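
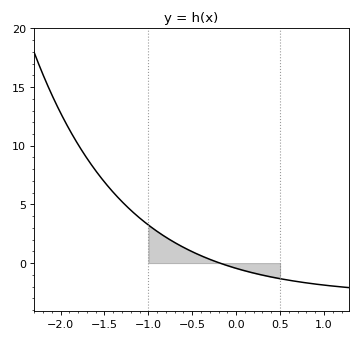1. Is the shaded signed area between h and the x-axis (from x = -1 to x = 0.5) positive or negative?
positive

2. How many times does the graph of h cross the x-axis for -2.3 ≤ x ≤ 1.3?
1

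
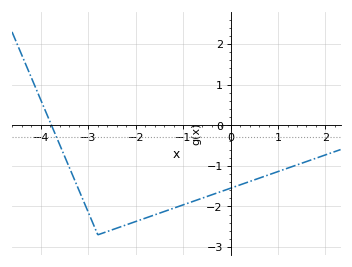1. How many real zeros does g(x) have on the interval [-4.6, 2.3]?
1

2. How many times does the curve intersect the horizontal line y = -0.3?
1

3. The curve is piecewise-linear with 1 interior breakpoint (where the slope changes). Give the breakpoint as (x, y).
(-2.8, -2.7)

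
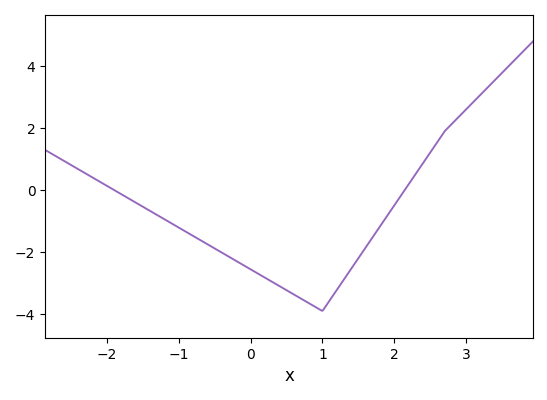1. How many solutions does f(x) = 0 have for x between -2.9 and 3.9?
2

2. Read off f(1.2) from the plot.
-3.2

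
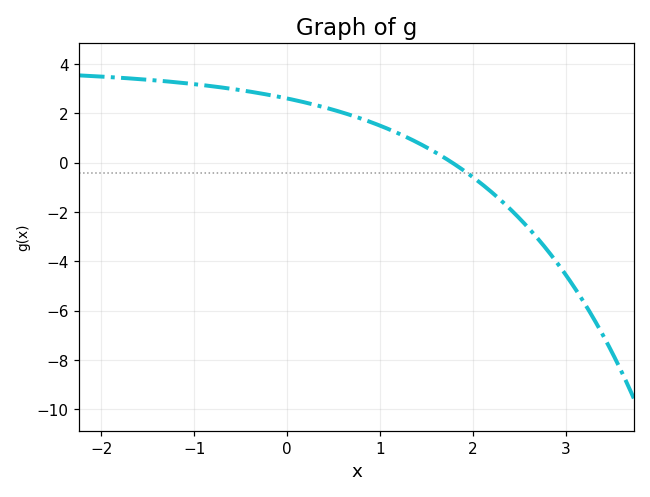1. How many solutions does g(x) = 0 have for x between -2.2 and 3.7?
1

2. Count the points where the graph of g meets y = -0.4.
1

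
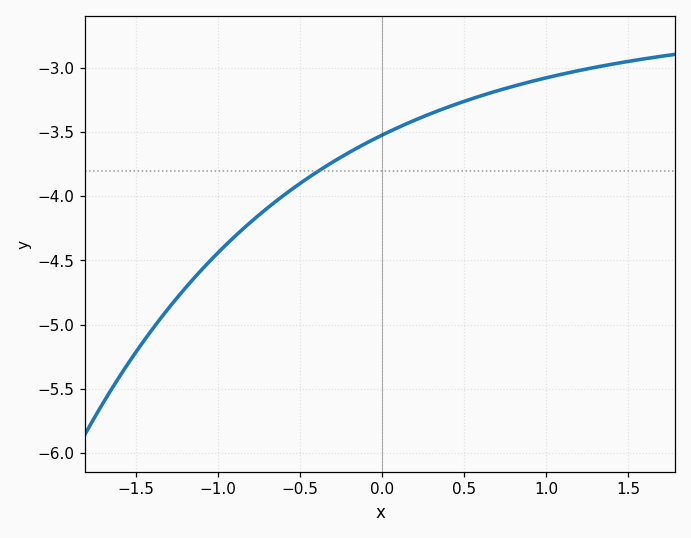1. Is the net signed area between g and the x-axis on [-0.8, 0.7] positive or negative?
negative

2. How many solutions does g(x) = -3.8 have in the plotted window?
1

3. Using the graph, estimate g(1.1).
-3.04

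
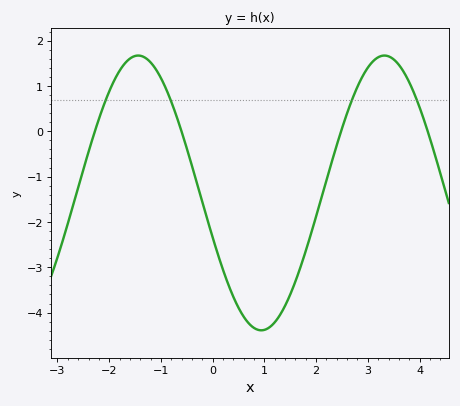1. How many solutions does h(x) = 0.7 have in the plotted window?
4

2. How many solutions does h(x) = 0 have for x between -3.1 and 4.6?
4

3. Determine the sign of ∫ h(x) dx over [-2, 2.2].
negative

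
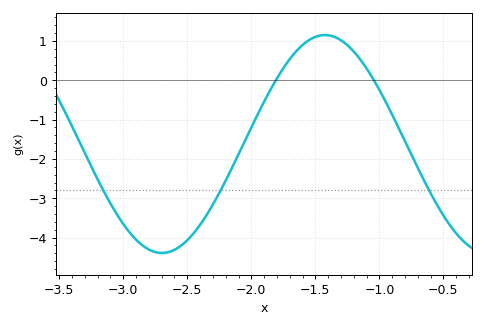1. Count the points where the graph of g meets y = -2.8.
3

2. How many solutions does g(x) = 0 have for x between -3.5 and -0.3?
2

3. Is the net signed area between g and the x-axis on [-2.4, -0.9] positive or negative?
negative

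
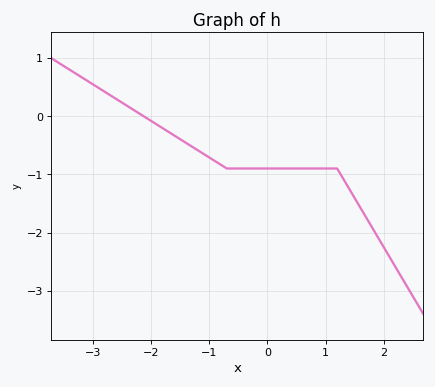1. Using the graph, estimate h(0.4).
-0.9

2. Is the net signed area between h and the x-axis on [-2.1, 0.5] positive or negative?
negative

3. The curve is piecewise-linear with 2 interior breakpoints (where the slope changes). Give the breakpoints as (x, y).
(-0.7, -0.9); (1.2, -0.9)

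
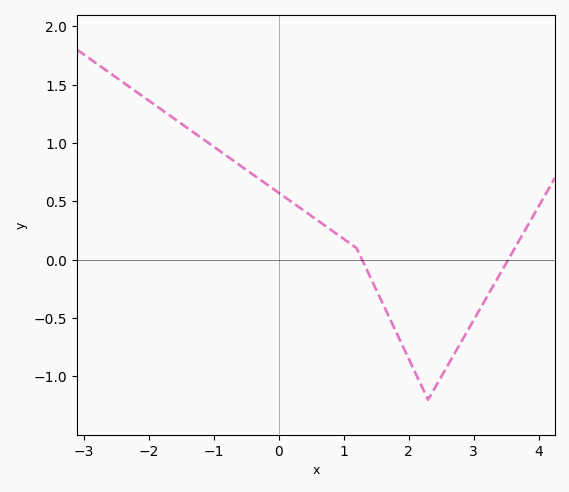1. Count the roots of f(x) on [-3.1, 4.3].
2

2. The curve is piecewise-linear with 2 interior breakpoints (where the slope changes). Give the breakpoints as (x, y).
(1.2, 0.1); (2.3, -1.2)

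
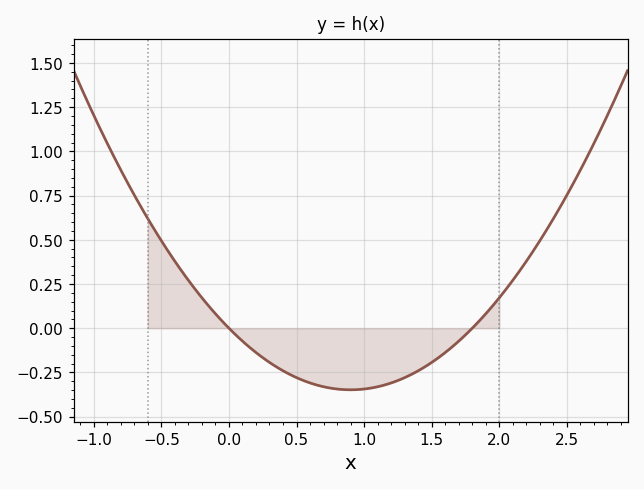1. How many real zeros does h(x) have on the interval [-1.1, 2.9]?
2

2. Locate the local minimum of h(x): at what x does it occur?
0.9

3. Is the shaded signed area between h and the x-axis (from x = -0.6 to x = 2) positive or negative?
negative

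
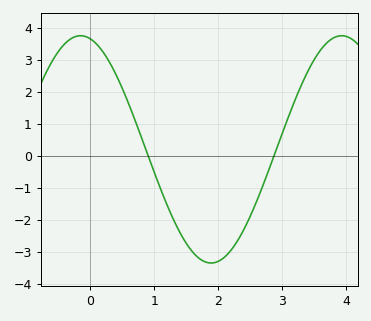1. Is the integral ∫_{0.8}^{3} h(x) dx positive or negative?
negative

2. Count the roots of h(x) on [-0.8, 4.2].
2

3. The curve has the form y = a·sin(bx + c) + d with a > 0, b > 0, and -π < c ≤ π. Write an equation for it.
y = 3.55sin(1.5x + 1.8) + 0.2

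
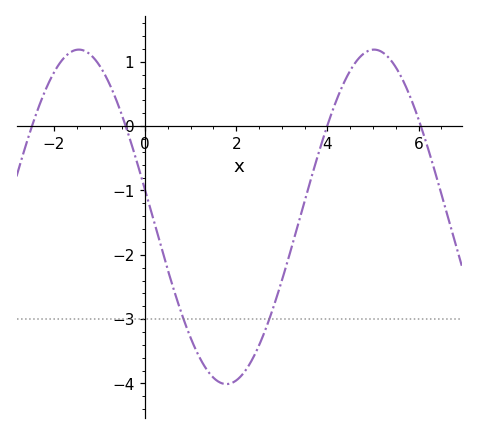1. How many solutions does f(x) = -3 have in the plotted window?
2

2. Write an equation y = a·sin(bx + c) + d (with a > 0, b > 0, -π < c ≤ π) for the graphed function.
y = 2.6sin(0.97x + 3) - 1.41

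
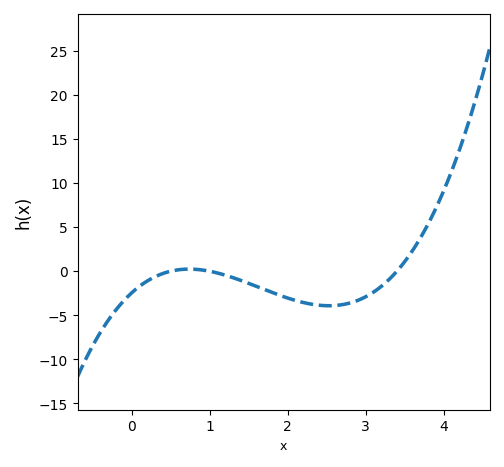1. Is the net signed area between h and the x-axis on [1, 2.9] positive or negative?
negative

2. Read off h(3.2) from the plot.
-1.72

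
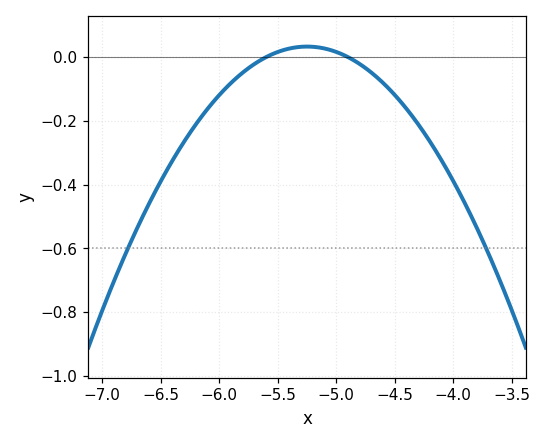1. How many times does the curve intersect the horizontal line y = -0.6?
2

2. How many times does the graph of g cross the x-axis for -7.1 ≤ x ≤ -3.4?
2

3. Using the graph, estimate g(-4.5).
-0.119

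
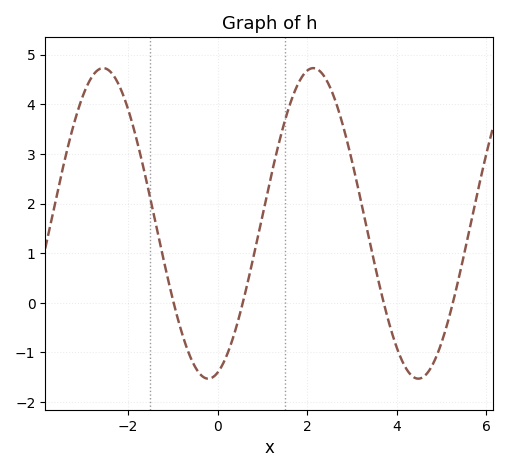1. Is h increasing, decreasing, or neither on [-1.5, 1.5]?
neither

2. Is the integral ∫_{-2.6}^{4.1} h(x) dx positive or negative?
positive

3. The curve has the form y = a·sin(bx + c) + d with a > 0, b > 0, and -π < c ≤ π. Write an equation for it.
y = 3.13sin(1.3x - 1.3) + 1.6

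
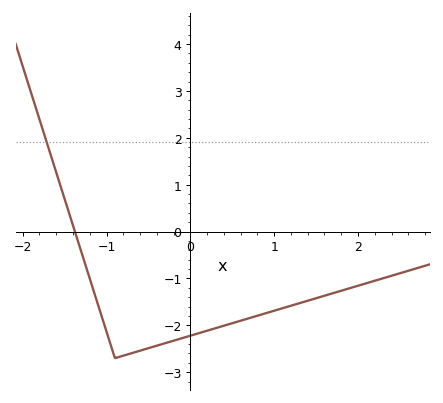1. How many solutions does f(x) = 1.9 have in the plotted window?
1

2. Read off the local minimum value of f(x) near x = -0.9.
-2.7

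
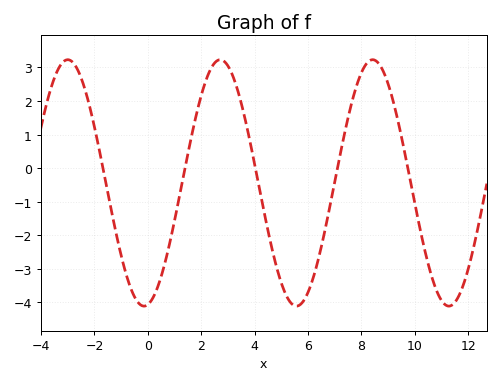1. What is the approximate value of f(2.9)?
3.2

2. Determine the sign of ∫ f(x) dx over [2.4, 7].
negative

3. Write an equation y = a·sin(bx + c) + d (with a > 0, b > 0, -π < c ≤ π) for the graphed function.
y = 3.67sin(1.1x - 1.4) - 0.44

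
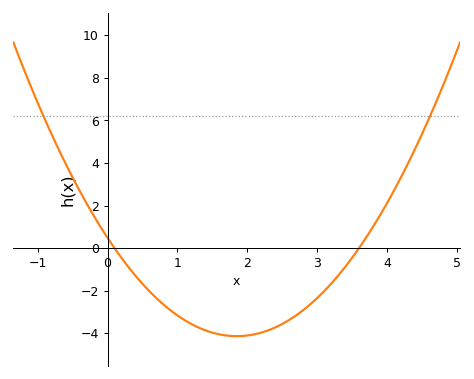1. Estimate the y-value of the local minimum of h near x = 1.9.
-4.13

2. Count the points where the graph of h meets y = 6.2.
2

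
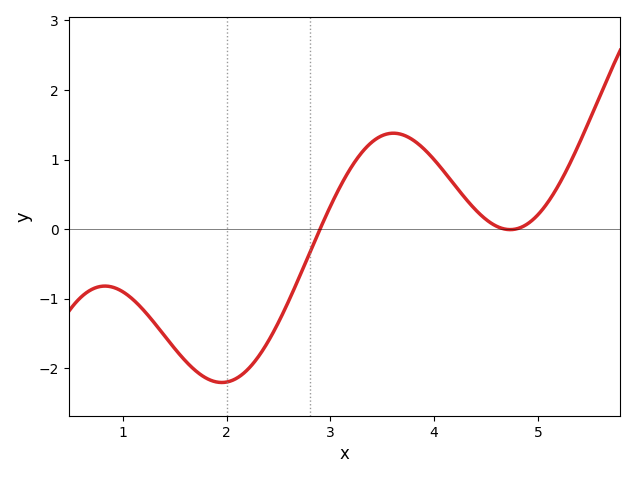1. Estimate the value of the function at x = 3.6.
1.4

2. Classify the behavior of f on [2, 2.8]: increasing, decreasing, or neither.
increasing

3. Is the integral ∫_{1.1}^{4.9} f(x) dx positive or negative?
negative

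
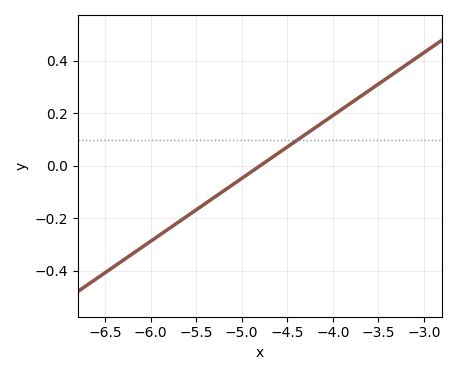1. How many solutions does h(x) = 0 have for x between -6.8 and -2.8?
1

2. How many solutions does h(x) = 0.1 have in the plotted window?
1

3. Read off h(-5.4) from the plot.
-0.14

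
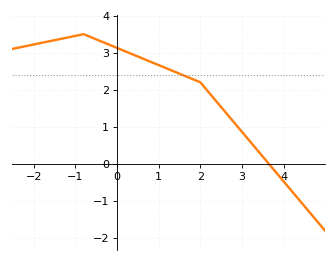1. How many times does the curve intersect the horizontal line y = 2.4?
1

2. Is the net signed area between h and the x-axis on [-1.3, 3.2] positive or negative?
positive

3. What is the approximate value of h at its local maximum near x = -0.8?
3.5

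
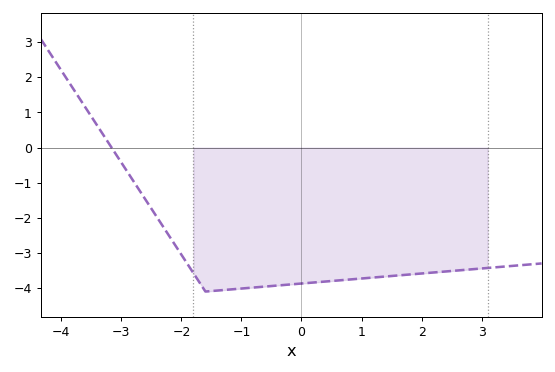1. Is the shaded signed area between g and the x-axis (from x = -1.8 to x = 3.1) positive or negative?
negative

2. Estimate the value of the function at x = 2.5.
-3.51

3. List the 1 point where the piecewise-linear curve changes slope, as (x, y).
(-1.6, -4.1)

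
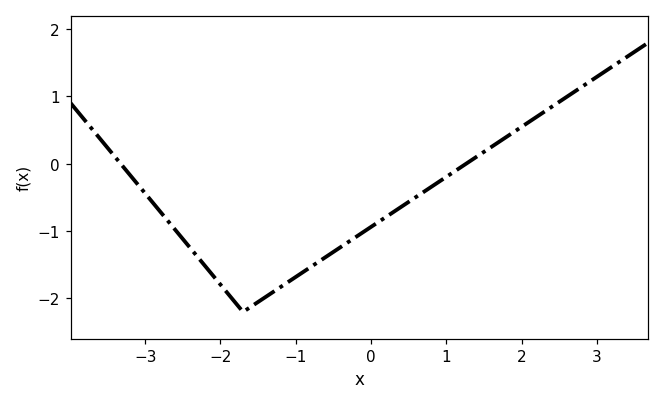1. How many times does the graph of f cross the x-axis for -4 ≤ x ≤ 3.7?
2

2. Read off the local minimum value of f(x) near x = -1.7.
-2.2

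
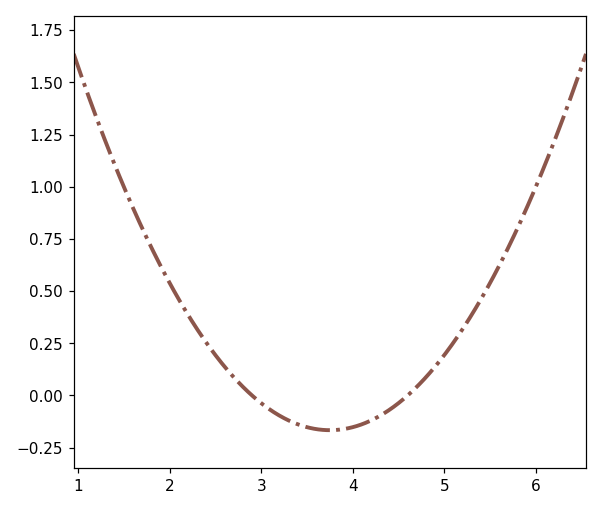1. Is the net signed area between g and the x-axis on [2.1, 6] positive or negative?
positive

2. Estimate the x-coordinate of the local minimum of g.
3.75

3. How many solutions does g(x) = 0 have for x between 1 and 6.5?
2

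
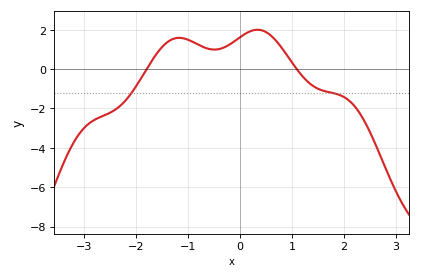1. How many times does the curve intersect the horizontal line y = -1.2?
2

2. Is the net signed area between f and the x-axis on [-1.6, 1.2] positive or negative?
positive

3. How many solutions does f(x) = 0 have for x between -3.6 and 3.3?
2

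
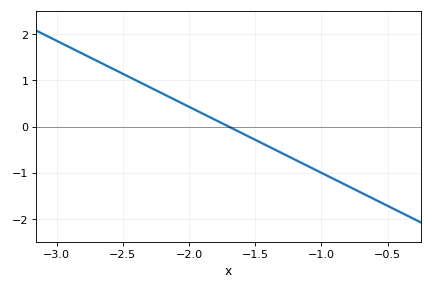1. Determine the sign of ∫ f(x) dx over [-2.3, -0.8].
negative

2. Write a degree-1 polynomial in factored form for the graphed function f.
y = -1.43(x + 1.7)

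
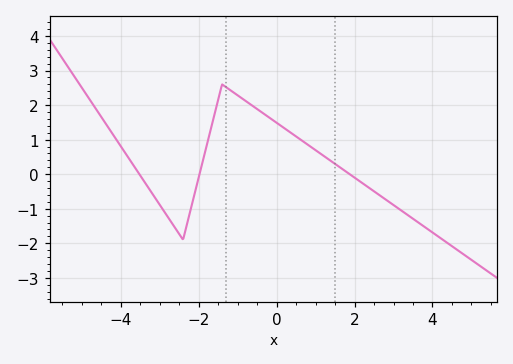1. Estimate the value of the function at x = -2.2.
-1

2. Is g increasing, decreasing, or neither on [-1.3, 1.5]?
decreasing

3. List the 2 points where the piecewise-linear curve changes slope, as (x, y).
(-2.4, -1.9); (-1.4, 2.6)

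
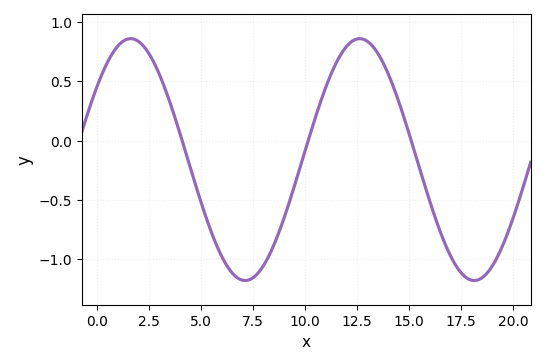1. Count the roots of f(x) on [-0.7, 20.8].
3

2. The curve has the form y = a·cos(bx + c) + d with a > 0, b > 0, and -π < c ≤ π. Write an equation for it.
y = 1.02cos(0.57x - 0.91) - 0.16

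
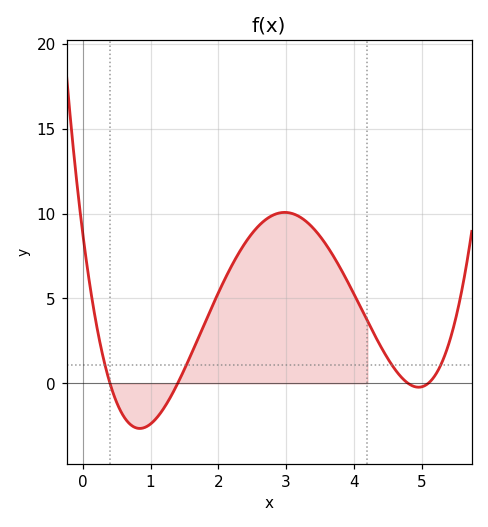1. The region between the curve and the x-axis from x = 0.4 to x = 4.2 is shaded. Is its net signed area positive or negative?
positive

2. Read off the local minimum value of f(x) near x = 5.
0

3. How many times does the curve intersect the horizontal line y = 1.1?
4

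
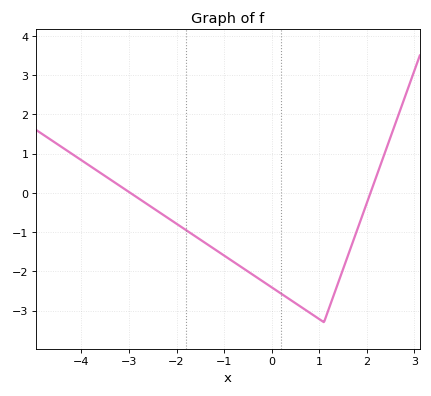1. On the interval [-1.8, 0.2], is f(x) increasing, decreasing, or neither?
decreasing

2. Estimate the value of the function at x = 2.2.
0.413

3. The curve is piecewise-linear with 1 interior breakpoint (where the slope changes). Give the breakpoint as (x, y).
(1.1, -3.3)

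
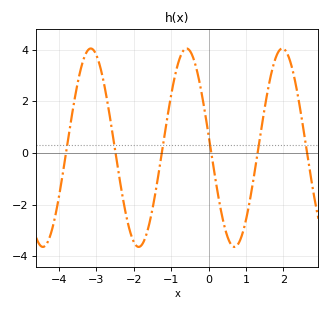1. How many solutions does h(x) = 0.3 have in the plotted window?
6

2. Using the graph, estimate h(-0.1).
1.6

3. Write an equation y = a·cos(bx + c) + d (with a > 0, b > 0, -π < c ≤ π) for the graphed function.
y = 3.84cos(2.45x + 1.44) + 0.2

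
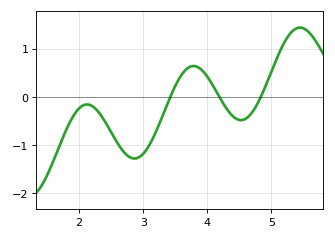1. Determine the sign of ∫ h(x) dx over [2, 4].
negative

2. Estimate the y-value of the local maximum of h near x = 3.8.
0.65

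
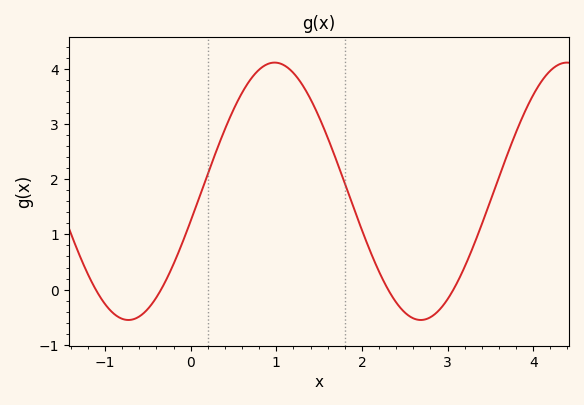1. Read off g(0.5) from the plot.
3.26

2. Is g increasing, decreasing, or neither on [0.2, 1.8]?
neither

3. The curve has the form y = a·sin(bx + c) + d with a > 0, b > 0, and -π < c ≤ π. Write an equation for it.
y = 2.33sin(1.84x - 0.232) + 1.78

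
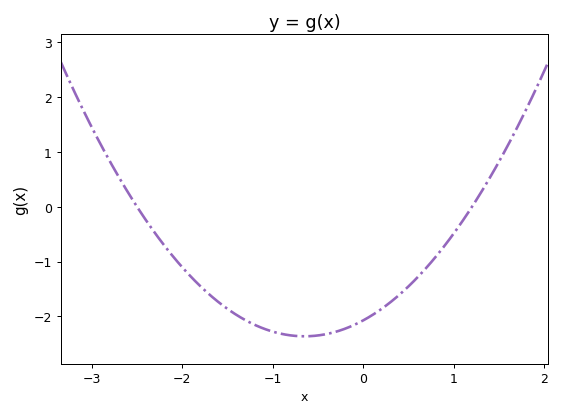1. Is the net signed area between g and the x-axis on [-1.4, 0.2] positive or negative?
negative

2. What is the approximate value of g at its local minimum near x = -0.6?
-2.36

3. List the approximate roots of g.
-2.5, 1.2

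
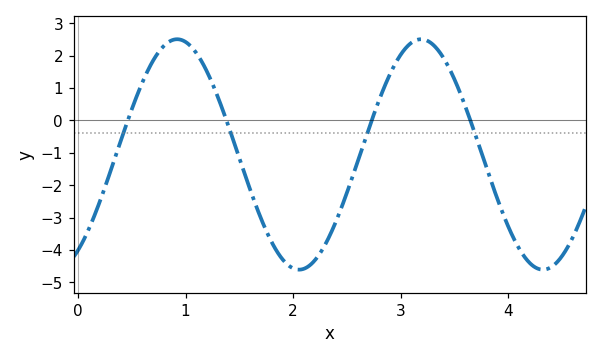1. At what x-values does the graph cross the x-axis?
0.462, 1.38, 2.73, 3.65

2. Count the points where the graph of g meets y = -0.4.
4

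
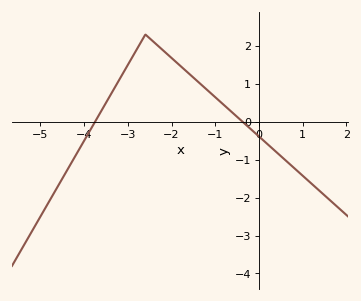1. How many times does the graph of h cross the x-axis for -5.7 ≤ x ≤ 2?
2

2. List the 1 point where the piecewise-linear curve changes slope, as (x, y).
(-2.6, 2.3)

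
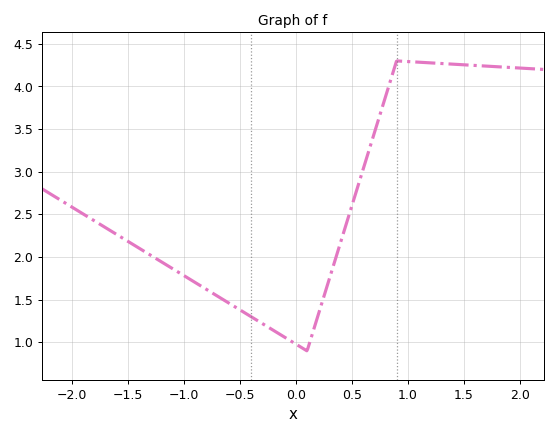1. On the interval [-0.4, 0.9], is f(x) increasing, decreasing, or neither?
neither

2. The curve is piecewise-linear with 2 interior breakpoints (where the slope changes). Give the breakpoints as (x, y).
(0.1, 0.9); (0.9, 4.3)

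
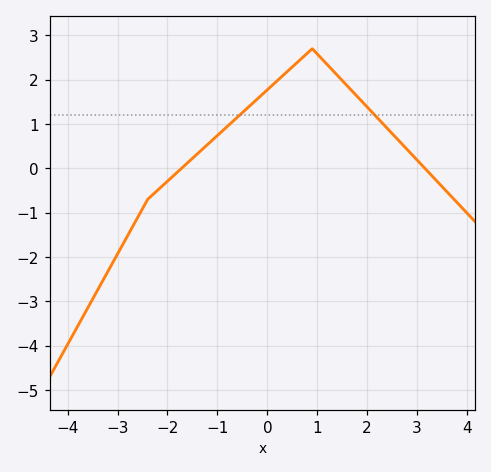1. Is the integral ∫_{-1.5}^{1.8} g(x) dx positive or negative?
positive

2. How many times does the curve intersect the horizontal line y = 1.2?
2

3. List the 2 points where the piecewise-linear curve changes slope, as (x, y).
(-2.4, -0.7); (0.9, 2.7)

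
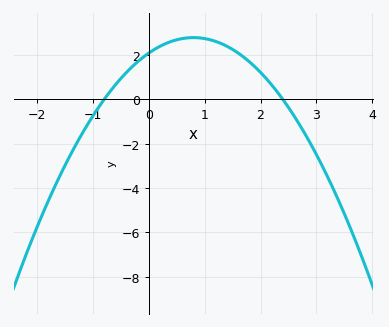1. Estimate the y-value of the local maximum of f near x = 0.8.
2.79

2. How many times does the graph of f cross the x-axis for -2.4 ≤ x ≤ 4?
2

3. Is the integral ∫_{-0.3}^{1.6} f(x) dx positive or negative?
positive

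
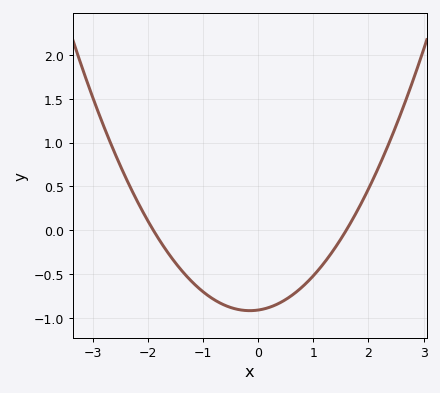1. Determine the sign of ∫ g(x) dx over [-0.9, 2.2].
negative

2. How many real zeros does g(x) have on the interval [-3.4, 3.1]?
2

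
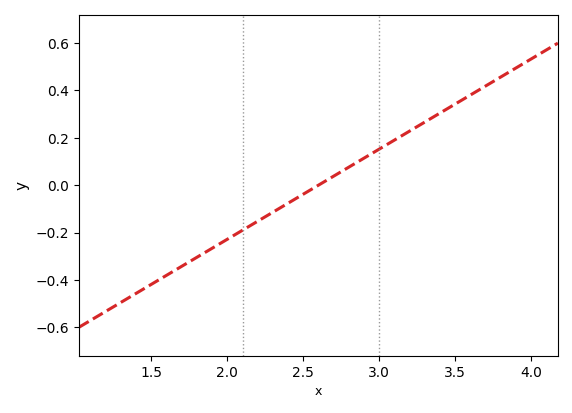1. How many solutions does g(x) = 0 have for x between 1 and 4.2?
1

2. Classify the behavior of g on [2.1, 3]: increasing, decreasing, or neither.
increasing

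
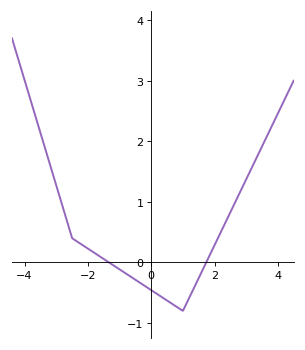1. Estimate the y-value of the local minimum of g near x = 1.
-0.8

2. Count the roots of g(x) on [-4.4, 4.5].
2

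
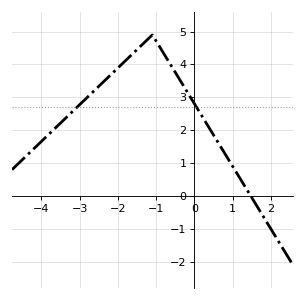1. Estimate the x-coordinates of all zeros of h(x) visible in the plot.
1.47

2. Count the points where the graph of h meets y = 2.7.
2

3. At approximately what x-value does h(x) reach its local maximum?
-1.1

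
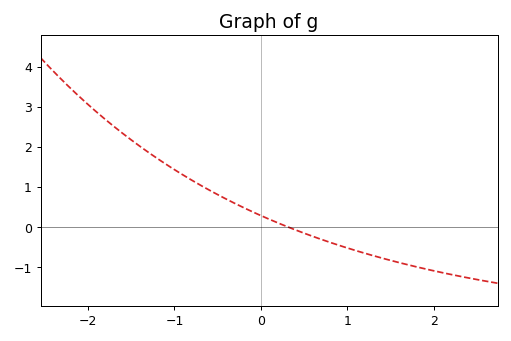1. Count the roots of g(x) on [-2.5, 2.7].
1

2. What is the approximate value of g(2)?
-1.1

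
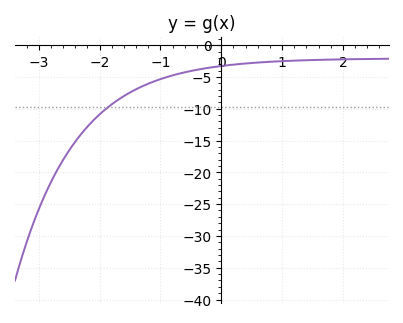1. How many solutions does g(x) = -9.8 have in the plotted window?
1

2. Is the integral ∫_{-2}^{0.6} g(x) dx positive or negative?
negative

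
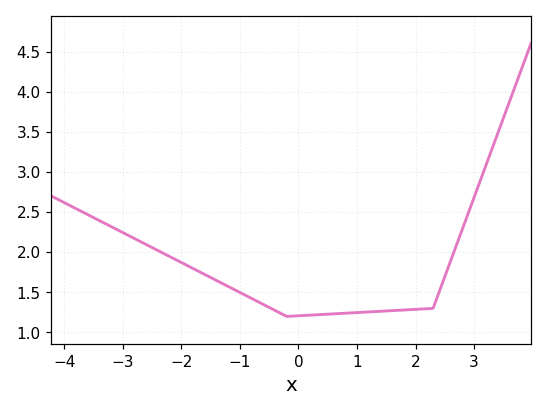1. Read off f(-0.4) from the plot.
1.25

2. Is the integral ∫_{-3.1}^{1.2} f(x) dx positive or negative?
positive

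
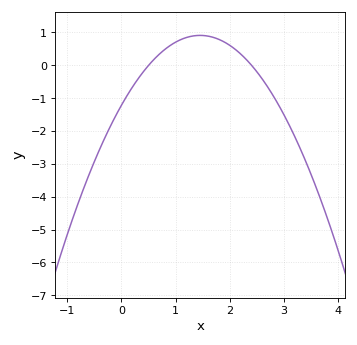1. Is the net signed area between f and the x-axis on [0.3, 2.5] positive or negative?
positive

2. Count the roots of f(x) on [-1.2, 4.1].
2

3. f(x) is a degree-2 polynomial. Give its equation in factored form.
y = -1.01(x - 0.5)(x - 2.4)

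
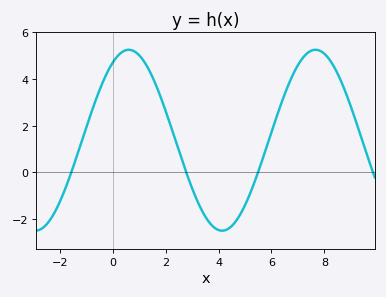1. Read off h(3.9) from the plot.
-2.42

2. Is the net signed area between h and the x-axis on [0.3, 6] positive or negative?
positive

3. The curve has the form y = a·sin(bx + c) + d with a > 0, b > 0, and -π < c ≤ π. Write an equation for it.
y = 3.88sin(0.89x + 1.03) + 1.37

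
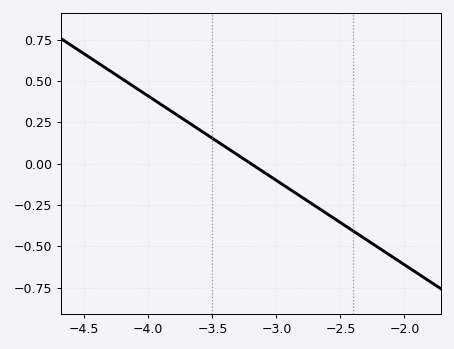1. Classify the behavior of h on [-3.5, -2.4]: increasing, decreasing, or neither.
decreasing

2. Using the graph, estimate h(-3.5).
0.153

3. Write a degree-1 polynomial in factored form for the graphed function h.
y = -0.51(x + 3.2)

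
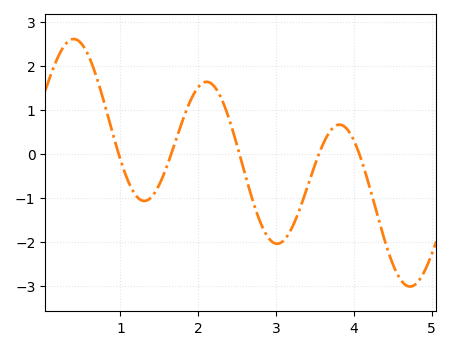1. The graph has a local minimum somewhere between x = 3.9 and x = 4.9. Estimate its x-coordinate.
4.72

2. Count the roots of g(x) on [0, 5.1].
5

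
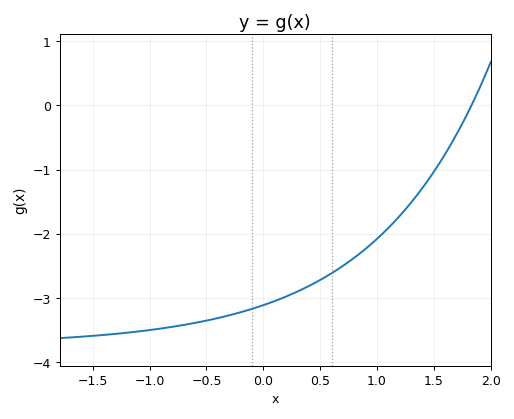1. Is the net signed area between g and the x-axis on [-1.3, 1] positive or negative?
negative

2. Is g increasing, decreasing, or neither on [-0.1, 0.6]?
increasing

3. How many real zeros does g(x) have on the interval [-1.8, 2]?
1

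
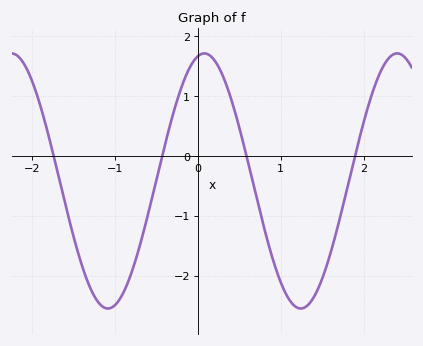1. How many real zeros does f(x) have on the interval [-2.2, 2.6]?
4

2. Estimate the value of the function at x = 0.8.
-1.21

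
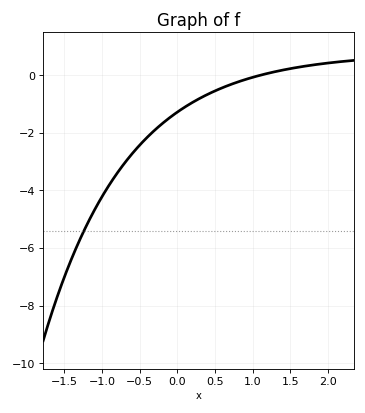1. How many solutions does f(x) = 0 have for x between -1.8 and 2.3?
1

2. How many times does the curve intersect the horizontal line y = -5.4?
1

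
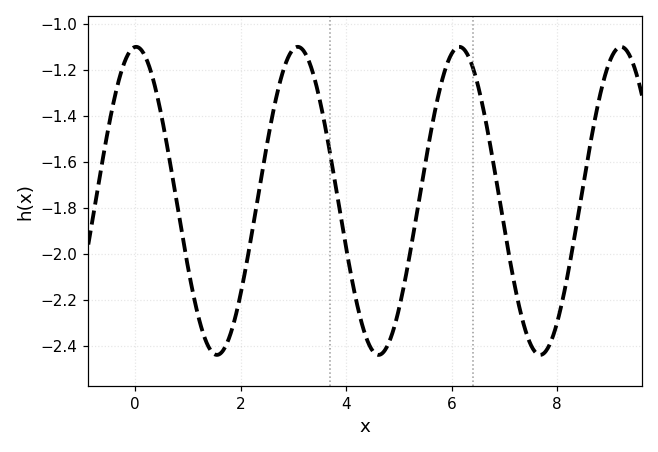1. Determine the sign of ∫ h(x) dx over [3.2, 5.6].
negative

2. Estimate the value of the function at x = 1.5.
-2.44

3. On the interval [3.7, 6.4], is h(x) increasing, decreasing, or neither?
neither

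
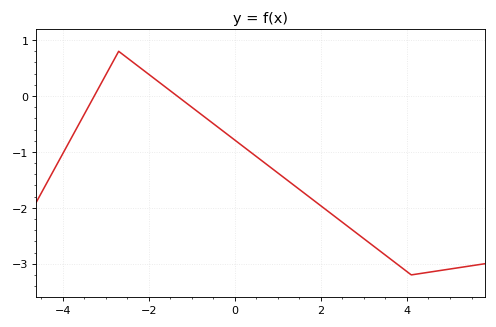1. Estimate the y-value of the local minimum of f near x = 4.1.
-3.2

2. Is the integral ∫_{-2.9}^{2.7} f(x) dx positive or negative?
negative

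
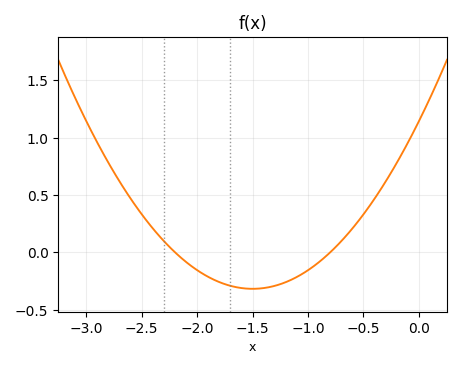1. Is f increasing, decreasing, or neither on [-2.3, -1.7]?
decreasing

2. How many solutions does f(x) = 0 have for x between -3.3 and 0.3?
2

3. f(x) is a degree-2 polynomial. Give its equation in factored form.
y = 0.65(x + 2.2)(x + 0.8)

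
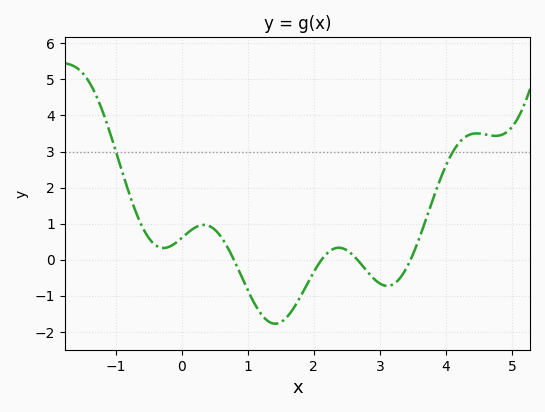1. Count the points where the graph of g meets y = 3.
2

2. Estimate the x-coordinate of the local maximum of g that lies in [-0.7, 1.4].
0.338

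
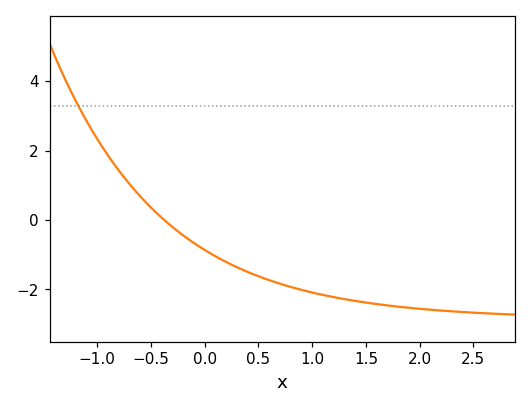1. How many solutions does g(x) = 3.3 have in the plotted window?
1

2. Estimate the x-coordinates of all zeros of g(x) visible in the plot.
-0.4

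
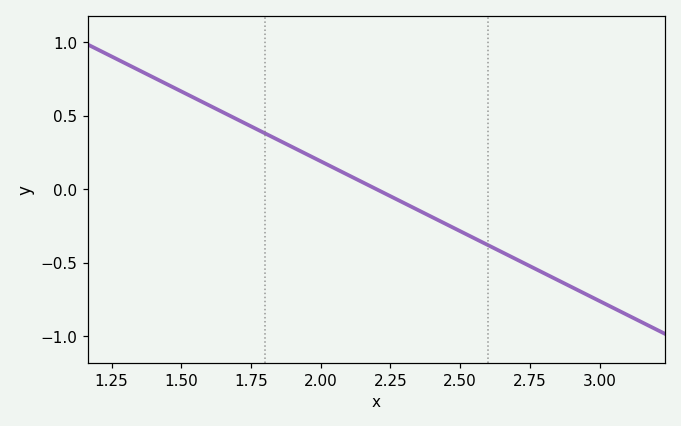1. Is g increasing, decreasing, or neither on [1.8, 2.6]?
decreasing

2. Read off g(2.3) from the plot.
-0.095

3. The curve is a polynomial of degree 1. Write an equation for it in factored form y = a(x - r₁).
y = -0.95(x - 2.2)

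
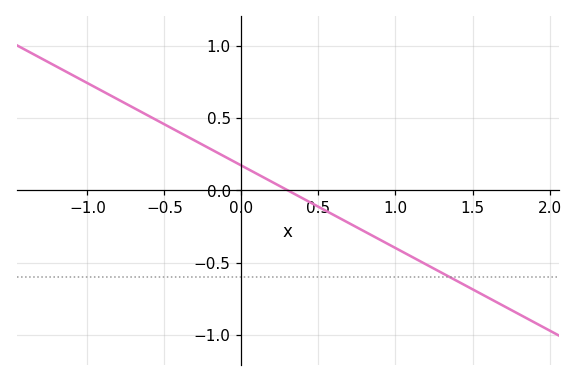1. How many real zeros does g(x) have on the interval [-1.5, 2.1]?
1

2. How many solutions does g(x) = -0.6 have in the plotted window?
1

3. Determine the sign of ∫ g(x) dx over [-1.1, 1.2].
positive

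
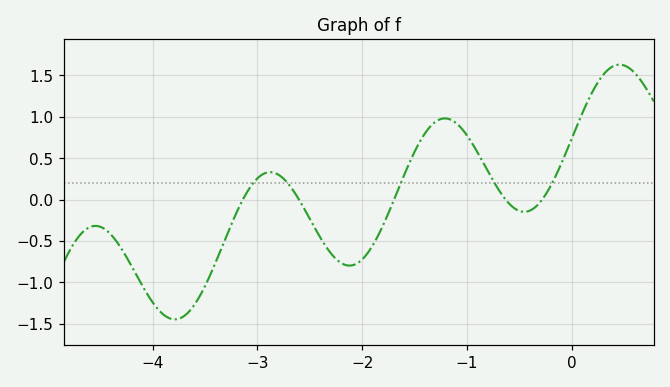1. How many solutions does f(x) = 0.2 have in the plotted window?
5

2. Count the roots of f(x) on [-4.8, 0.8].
5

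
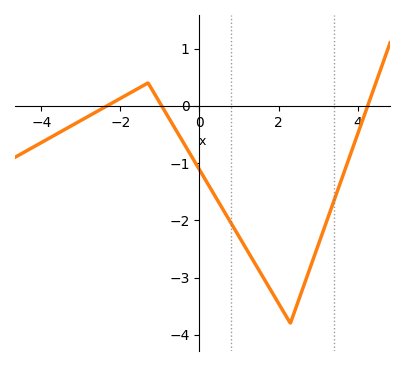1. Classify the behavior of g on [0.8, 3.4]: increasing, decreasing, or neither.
neither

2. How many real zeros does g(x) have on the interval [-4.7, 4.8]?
3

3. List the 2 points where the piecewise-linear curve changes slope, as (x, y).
(-1.3, 0.4); (2.3, -3.8)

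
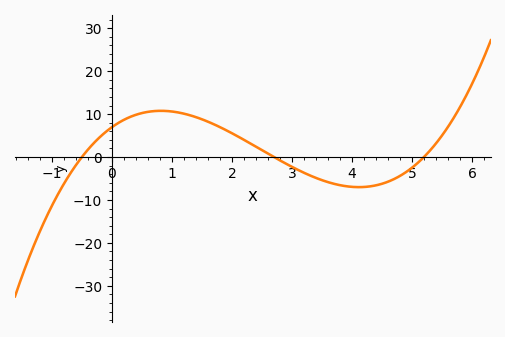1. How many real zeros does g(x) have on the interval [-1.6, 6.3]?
3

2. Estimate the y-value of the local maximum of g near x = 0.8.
10.8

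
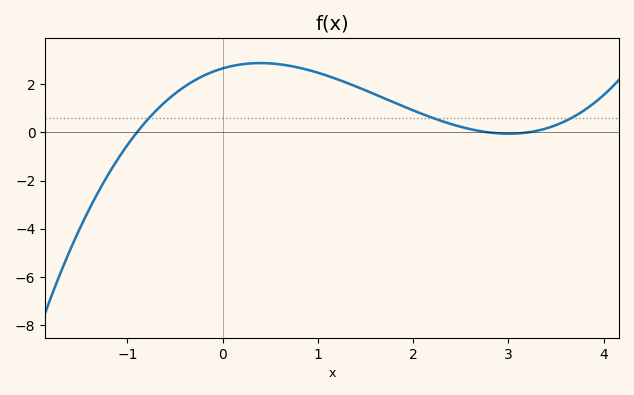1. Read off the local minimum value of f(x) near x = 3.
-0.051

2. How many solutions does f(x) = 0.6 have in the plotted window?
3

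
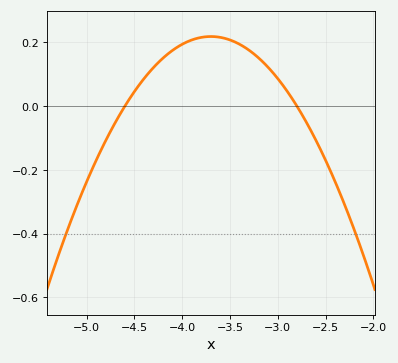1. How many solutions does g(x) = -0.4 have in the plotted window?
2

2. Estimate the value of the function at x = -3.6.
0.22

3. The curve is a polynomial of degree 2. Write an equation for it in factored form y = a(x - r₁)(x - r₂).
y = -0.27(x + 4.6)(x + 2.8)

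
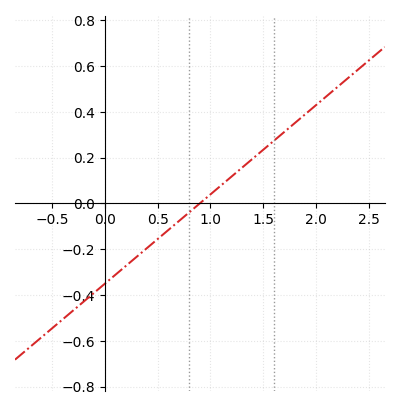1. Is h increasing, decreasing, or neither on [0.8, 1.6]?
increasing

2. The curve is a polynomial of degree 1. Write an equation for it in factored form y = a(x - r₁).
y = 0.39(x - 0.9)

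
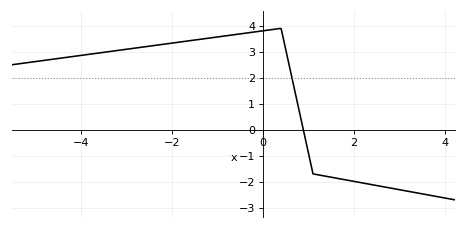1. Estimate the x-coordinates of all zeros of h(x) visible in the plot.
0.8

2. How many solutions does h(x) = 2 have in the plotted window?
1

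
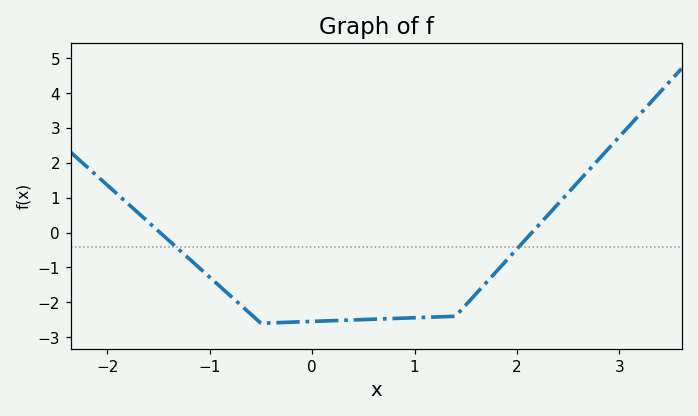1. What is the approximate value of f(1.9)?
-0.792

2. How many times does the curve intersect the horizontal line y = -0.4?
2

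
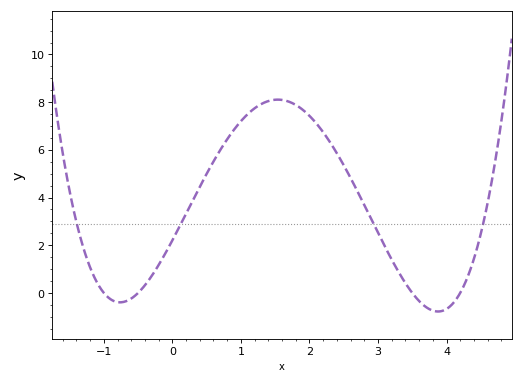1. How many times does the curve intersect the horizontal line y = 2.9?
4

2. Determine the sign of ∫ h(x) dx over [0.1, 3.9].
positive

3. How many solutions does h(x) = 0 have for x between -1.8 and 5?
4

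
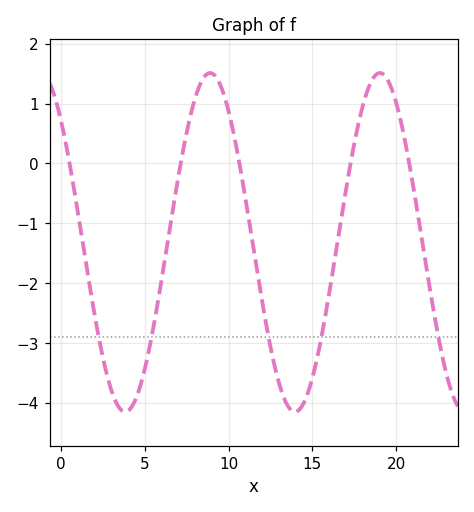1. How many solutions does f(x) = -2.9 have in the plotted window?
5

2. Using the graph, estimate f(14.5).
-4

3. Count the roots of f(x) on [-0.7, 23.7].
5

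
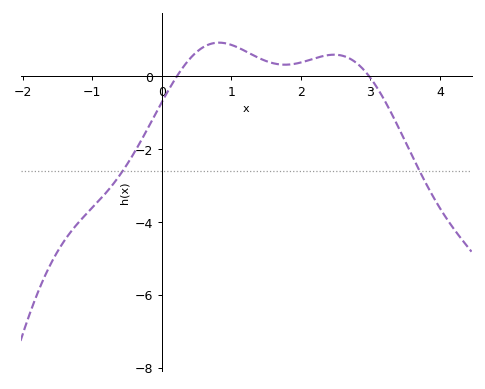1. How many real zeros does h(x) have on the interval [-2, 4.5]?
2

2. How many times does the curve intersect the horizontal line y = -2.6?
2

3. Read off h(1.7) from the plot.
0.328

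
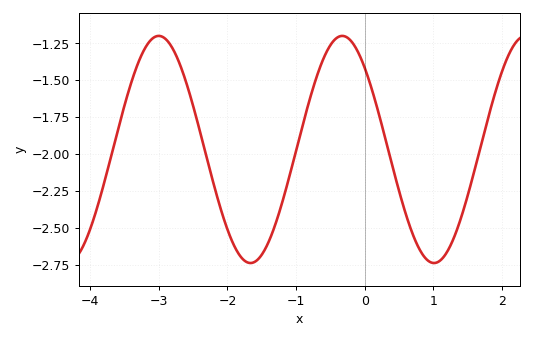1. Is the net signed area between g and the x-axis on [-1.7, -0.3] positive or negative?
negative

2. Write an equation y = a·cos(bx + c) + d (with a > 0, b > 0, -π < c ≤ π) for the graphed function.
y = 0.77cos(2.4x + 0.77) - 1.97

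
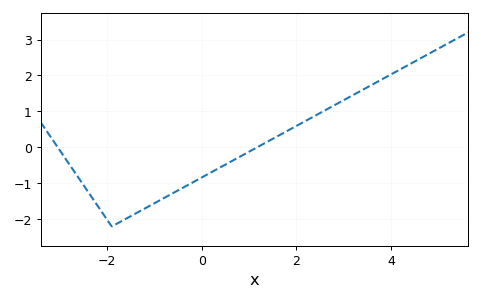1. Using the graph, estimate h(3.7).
1.8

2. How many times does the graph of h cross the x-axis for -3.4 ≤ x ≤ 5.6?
2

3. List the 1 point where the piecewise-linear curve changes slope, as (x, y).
(-1.9, -2.2)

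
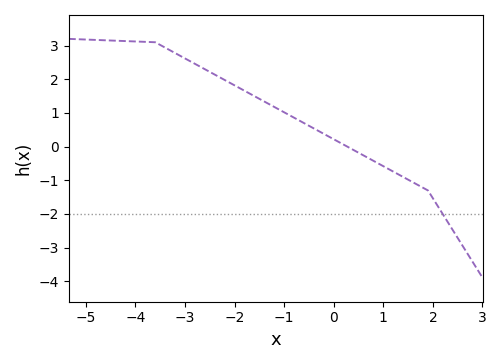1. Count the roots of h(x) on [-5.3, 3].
1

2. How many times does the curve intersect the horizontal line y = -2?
1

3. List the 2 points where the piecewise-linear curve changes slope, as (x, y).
(-3.6, 3.1); (1.9, -1.3)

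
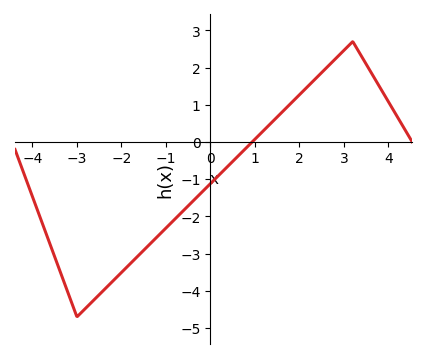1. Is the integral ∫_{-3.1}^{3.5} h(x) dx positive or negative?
negative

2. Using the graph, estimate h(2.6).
1.98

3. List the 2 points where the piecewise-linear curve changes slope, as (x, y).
(-3, -4.7); (3.2, 2.7)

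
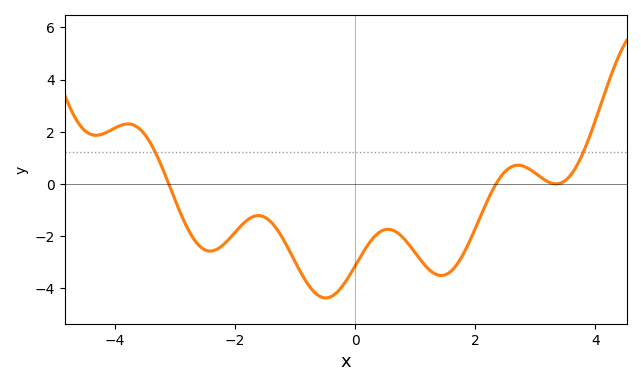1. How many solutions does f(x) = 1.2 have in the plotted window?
2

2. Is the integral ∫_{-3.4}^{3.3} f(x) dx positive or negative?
negative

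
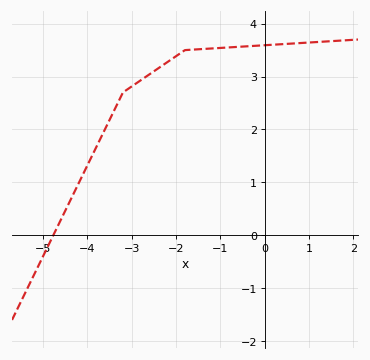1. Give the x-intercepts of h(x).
-4.77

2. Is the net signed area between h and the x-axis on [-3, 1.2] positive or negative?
positive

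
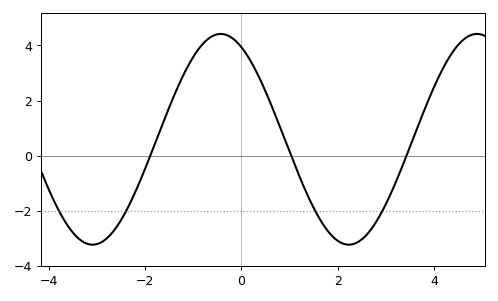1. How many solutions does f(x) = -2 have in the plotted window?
4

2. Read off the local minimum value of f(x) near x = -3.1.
-3.2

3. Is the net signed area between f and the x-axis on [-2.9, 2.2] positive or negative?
positive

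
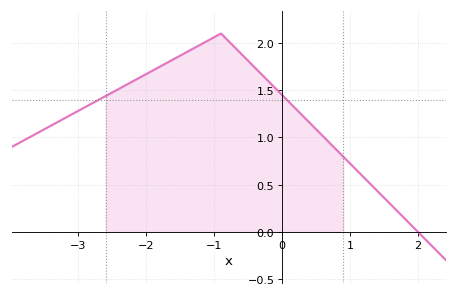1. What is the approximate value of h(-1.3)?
1.94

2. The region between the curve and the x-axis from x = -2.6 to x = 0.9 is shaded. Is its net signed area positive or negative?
positive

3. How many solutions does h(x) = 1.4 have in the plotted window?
2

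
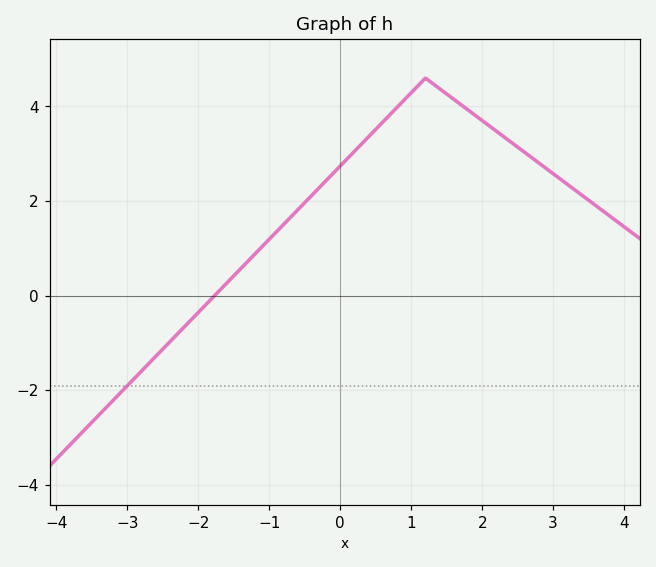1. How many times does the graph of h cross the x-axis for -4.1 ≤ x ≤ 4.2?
1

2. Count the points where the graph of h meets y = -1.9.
1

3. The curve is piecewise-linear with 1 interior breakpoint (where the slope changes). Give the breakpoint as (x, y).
(1.2, 4.6)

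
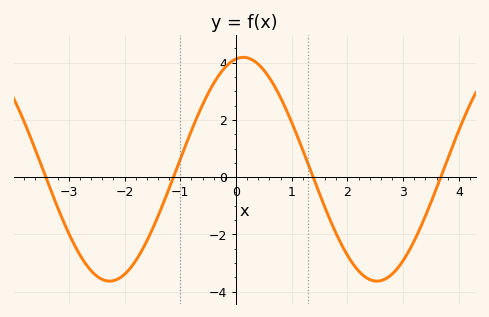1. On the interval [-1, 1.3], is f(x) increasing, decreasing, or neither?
neither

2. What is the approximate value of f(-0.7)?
2.09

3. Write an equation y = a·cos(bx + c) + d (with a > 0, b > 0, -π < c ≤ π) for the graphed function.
y = 3.91cos(1.31x - 0.172) + 0.28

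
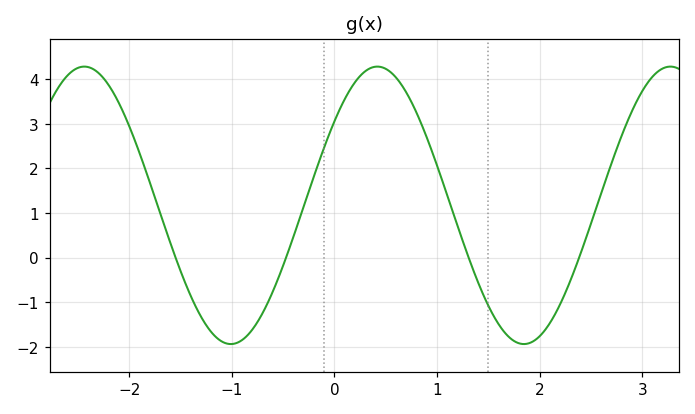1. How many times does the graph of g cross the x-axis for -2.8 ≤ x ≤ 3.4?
4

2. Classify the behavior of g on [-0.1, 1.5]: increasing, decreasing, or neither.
neither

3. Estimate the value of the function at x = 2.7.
2.11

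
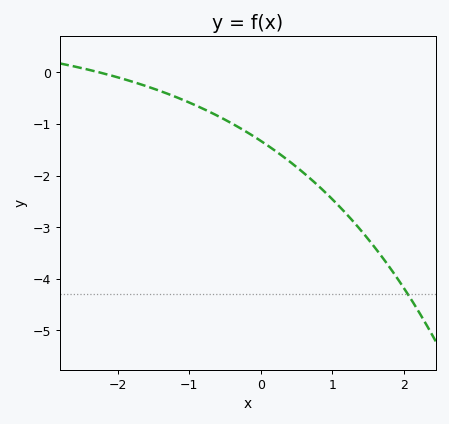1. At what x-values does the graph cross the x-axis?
-2.3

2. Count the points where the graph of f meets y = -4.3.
1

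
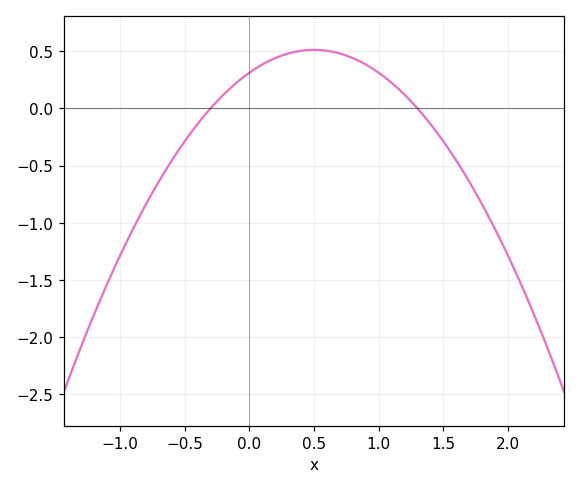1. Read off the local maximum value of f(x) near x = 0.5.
0.5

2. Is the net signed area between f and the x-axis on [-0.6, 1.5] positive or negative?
positive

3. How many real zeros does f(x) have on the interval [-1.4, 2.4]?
2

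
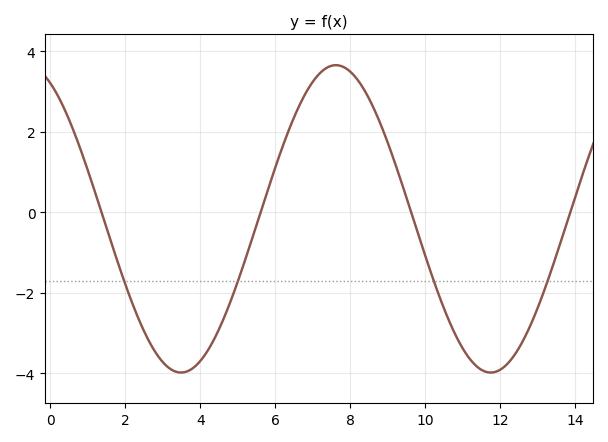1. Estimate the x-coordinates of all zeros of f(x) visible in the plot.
1.37, 5.61, 9.63, 13.9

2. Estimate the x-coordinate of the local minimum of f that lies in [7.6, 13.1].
11.8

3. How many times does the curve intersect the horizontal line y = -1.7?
4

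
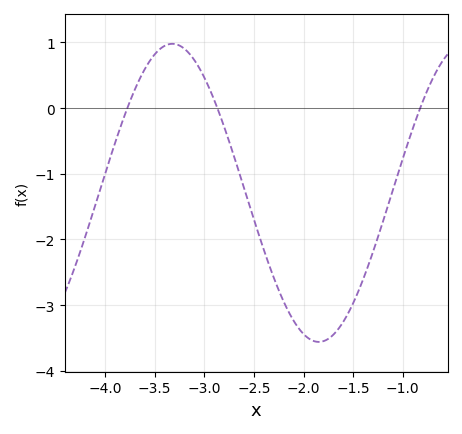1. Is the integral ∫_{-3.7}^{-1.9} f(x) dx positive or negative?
negative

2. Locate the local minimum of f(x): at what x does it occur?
-1.8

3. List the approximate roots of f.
-3.8, -2.9, -0.8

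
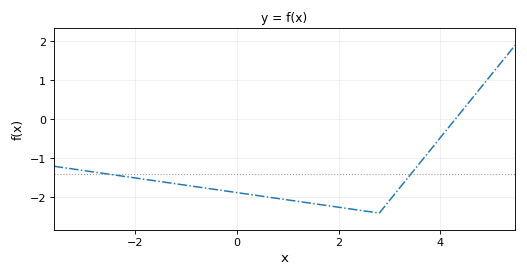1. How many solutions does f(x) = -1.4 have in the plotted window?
2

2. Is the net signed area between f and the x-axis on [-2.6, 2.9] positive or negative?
negative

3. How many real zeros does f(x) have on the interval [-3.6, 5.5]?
1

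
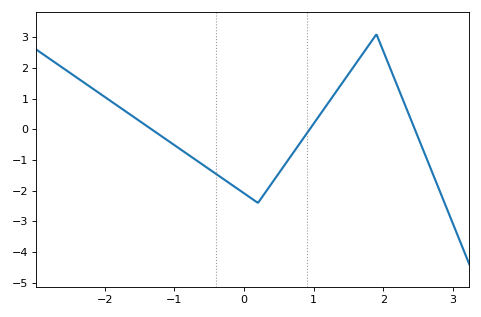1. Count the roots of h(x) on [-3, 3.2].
3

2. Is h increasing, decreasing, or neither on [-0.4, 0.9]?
neither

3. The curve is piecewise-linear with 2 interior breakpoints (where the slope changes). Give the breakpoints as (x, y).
(0.2, -2.4); (1.9, 3.1)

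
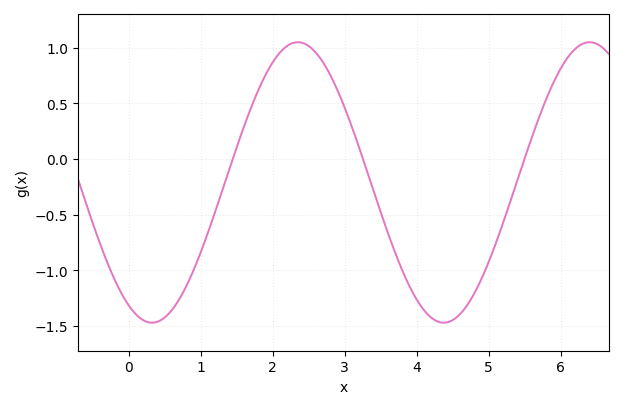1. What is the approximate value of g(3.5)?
-0.5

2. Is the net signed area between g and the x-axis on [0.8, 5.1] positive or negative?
negative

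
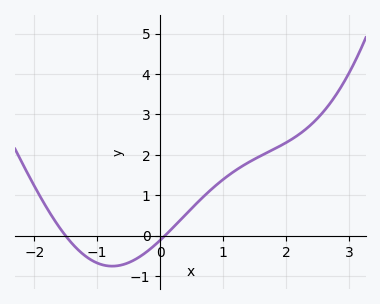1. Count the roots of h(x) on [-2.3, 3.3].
2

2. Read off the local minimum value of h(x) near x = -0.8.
-0.754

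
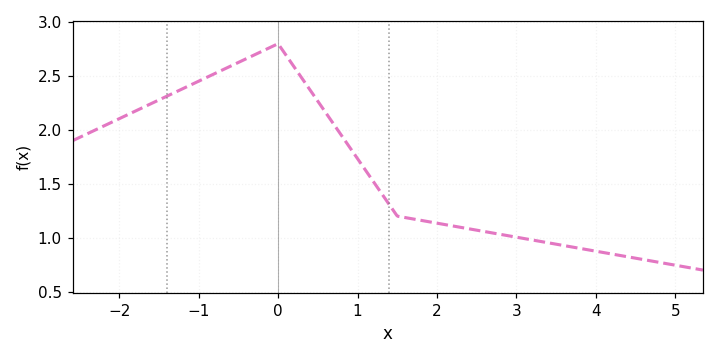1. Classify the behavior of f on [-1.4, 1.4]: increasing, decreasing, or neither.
neither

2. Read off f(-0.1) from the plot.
2.77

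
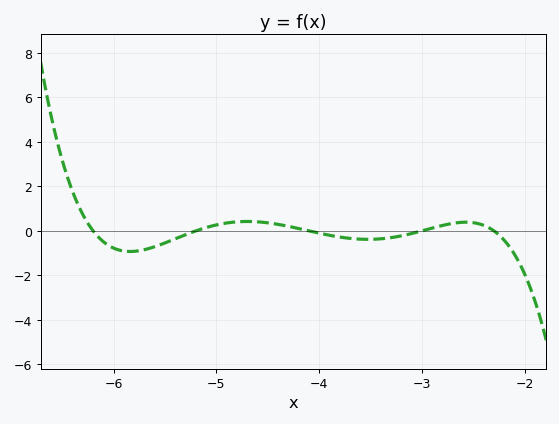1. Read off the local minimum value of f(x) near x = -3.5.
-0.4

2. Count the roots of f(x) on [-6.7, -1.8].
5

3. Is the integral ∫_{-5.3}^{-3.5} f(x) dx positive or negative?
positive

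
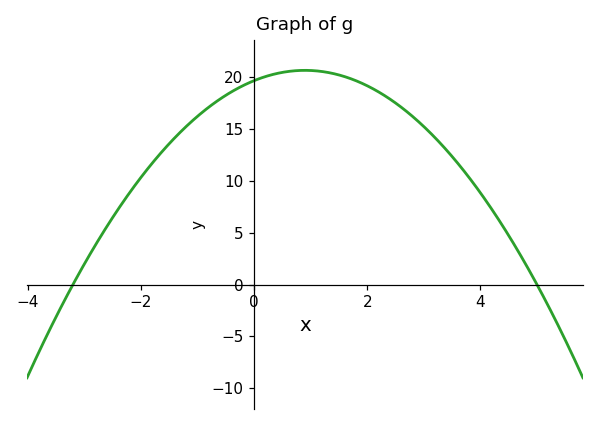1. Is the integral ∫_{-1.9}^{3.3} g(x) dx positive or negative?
positive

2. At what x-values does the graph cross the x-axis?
-3.2, 5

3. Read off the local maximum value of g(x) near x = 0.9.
20.5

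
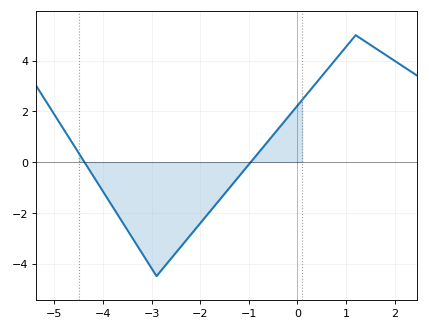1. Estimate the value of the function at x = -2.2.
-2.8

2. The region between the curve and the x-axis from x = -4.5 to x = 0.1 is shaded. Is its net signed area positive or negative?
negative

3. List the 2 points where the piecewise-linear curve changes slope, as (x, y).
(-2.9, -4.5); (1.2, 5)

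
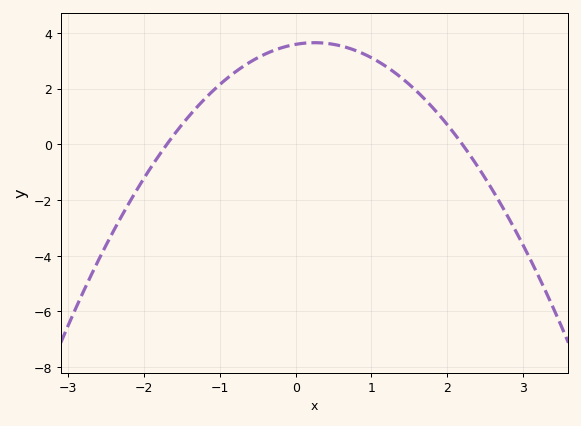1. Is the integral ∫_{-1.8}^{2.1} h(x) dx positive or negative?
positive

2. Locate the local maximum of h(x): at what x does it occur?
0.25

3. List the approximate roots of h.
-1.7, 2.2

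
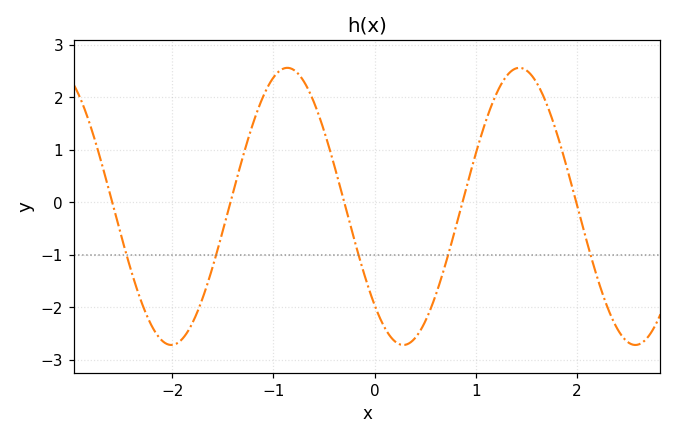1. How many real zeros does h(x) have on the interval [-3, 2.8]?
5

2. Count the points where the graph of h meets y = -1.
5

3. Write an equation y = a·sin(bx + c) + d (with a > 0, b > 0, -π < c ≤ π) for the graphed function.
y = 2.64sin(2.7x - 2.4) - 0.08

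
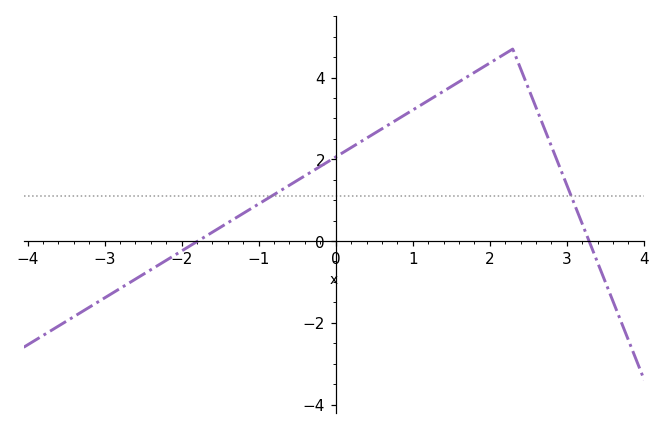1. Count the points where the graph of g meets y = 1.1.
2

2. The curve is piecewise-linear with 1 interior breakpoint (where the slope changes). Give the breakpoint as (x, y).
(2.3, 4.7)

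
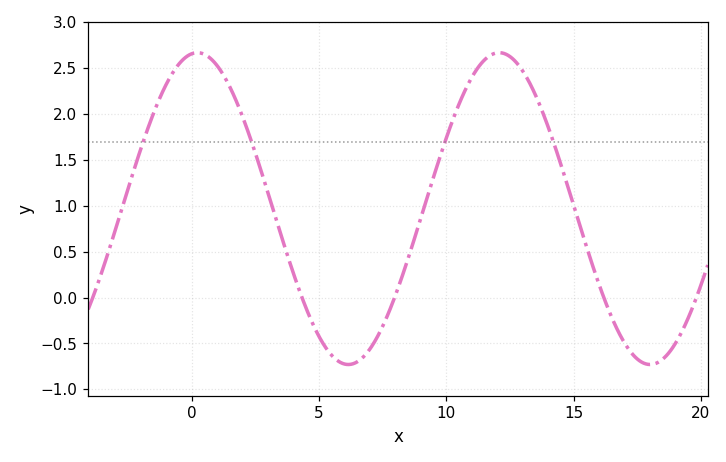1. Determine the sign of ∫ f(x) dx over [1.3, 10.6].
positive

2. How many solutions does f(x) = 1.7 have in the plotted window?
4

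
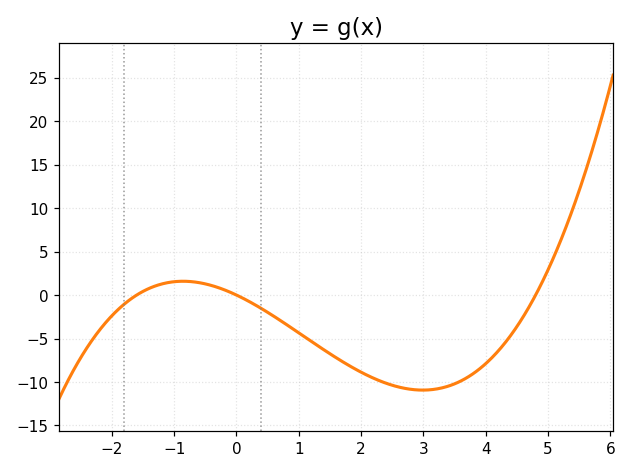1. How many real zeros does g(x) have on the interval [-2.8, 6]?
3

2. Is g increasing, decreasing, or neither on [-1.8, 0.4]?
neither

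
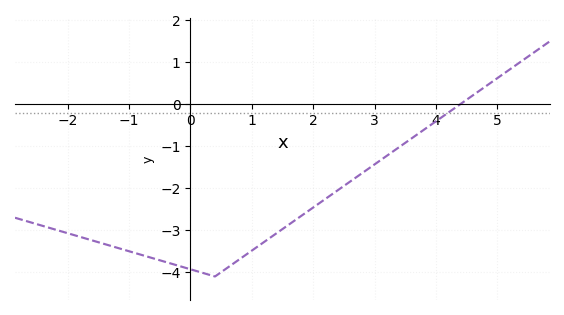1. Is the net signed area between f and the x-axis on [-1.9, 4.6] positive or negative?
negative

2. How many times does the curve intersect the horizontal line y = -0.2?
1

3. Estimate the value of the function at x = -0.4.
-3.8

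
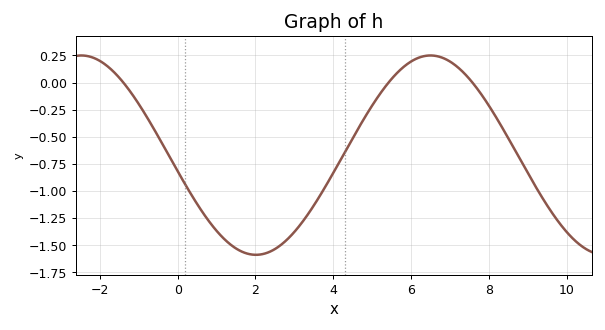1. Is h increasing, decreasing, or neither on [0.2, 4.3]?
neither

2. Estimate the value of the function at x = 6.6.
0.248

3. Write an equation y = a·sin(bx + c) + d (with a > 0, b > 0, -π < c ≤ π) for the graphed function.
y = 0.92sin(0.7x - 2.98) - 0.67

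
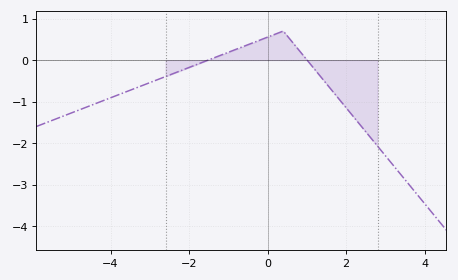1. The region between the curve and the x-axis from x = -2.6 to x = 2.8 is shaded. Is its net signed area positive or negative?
negative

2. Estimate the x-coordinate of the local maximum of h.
0.399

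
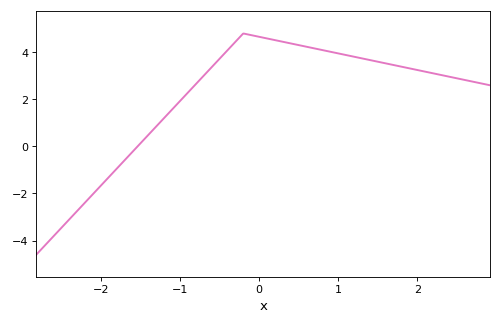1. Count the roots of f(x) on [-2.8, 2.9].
1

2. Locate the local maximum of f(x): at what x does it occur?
-0.199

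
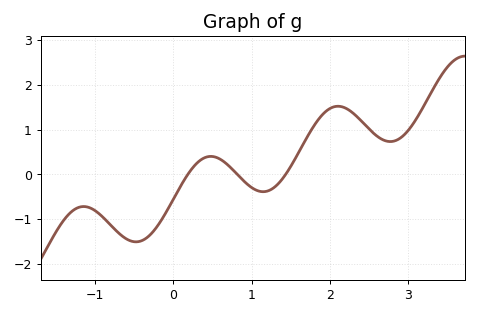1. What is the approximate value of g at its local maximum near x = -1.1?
-0.7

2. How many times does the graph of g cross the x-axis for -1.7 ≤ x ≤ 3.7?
3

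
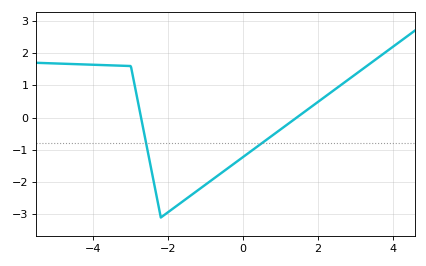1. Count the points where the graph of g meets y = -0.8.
2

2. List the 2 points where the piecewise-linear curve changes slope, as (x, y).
(-3, 1.6); (-2.2, -3.1)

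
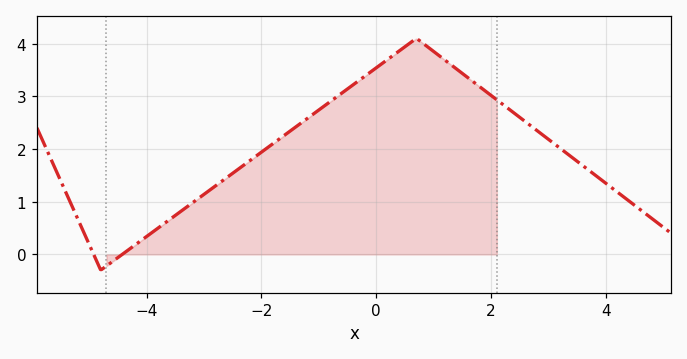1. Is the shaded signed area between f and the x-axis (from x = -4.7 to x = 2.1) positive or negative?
positive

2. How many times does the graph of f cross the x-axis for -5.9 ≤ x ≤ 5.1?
2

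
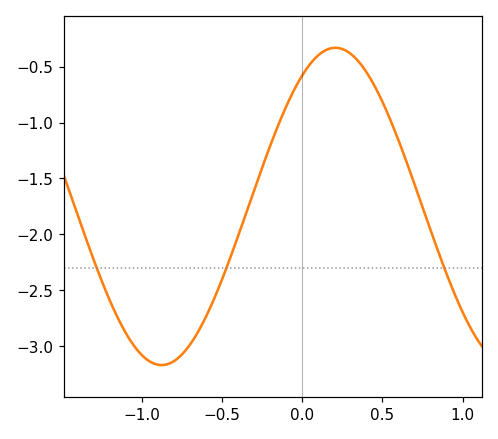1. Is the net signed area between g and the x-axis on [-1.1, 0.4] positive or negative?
negative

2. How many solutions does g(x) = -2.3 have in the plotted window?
3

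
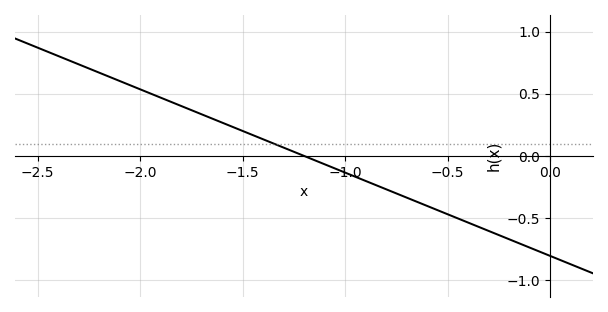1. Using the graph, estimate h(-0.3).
-0.6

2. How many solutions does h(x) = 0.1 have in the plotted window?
1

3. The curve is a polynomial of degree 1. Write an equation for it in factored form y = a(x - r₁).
y = -0.67(x + 1.2)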